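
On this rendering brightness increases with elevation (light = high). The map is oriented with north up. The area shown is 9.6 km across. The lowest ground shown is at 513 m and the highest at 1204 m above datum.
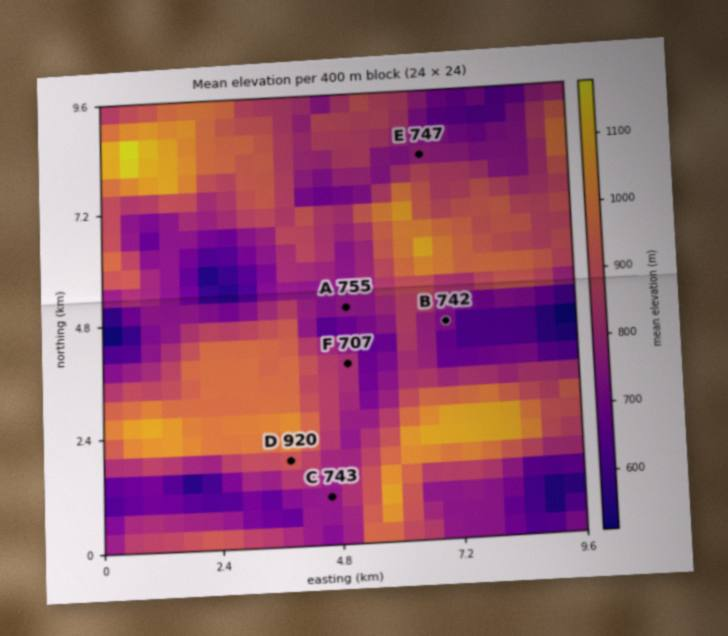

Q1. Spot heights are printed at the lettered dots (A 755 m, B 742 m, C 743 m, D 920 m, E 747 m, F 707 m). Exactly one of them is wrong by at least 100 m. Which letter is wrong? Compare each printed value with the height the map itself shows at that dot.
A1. F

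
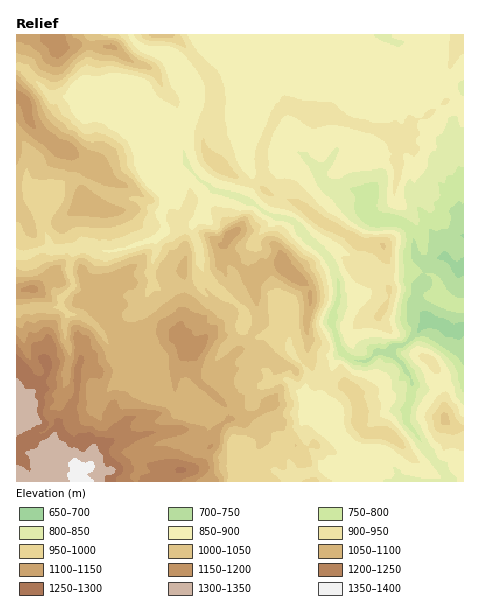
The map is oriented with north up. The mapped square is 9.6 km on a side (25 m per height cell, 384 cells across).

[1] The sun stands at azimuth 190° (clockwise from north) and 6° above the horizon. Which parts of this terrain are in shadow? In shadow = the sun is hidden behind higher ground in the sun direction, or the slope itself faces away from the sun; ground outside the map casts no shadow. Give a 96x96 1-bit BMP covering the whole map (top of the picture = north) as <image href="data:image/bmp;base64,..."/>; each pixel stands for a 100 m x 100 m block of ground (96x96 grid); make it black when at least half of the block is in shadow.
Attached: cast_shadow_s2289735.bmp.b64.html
<image width="96" height="96" href="data:image/bmp;base64,Qk2+BAAAAAAAAD4AAAAoAAAAYAAAAGAAAAABAAEAAAAAAIAEAAATCwAAEwsAAAIAAAAAAAAA////AAAAAAAAA8QAABgAj8AAAAAAB8AeADgDj/wAADAAAAAwADw/A/gAAHBAAj/B//wYAOAAAODAD5/f//gAAcAAA+AAH/////gAAwAAB8AAP/+f/4gABwYAD4BwP/8P/4AABh4AD4Bwf+YD/+AADvwAPwAef/wA//AAH/gAfwAP//3wH+AAH/gB/gAD//z//+AAH/gf/gAD//x///AAH/AP/AMH//4P//gAf/AP/AcP///z/5fAf+AH/H8P/////4PgP+AH/P8D/////wHAD8AP/P8f9////w4A/wA//v/f8////h+ffgAD/f8w8///+D6f+ABh////c///mHwf8AD9/j/78f//APgP4AP+/B/88f//APAH4BP//B/8MB/+AMAaABv//A98MH/8AEAADB//+B94uH9wABAAfB//8D/z8D4AABgB+H//8H/38fwAAAwD+D//4///8fgAAAYf+A//////8vgAAAf/8B//////8/gAAwP/8P3wH///9/AAA4n/4fwAD/////IAG8/A4fgAf////+Pwbf/AAfgA/////+P/9/wAAP4A/////8D///gAAPwAf////4B///gAADgAf////wA///4AABg4P/h/9gAf//4AAAgwO/M/8AAf//4AAAgAAf8D/gAP//wAAcAAAH/P/AAP//gAAfgAcH//+AAEf/AAAfgB8B/+ePg4D/AAB/gB8A/+efw4B+BwD/gA8A//8f4aB8BwH/gAcc//+/+PB4D0P/B4f///////B4D+f/Hgf/z////zJ4H///MAdDh/////b4P+//AAcAB//////wH8/+AAIAA//////xB7/+A/gAE/8////3A//+D/8AM/AQP9//4f/+P/+AMPAAB5/////8f/8AAOAAAe/////7//8AAeAAAOH////3//4AAXgAAGf///////4AgDwAAQ9///////xAAAwH/w9///////gAAAAf/m8//5////gAAAA/+fc3/w////AAAAA+A/N3/z////AAAAA4D/N///////AAAAAAP/Bz//////AAAAAAf/DwH////+AAAAAA/+DgP3//gAAAAAAB/+CAf3//AAAAAAAD/+AB/wP/AAIAAAAP/+AD/wPwAAIAAAA//+AD/wHgAAAAAAP//+AB/wHgAAAAAA///+AB/wBAAABgAB///8AA/wAAAAAAAD///8AAfwAAAAMAAH///4AAJwAAAA8gAP///4AABgAAAP8AAP///4AAAAAAD/4AAf///4AAAAAAP/5gAf///wAAAAAA/x74Af///wAAAAAAQARcA////gAAAAB8AAAOB///+AMAAAH8AAAHz///8AcAAAHwAAAB7///8A8AAAAAAAAAz///4A8AAAAAAAAAD+P/wB8AAAAAAAAAD8D4AB4AAAAAAAAAD4BwAD4GAAAAAAAAD4AAAf4OAAAAAAAAB4AAB/weAAAAAAAABwAAH/g+AAAAAAAAAAAAP/h8AAAAAAAAAAAB//B4AAAAAAgAAAP//4HwAAAAAHAAAAP//wHwAAAAAOAAA="/>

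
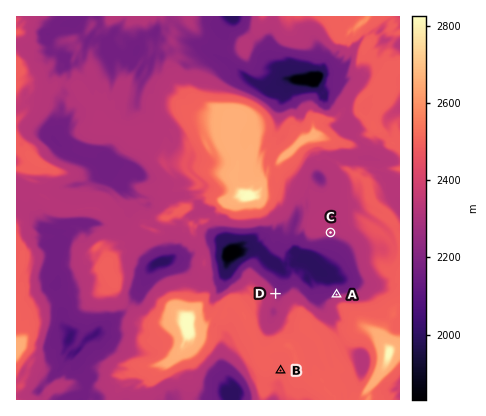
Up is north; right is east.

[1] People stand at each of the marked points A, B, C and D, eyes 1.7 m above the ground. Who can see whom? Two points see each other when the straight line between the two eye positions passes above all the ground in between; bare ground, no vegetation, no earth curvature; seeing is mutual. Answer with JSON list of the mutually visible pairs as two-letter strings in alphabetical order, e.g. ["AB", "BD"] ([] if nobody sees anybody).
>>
["AC", "CD"]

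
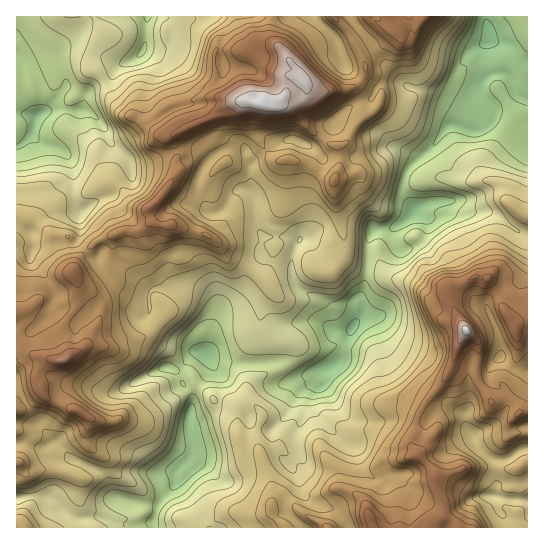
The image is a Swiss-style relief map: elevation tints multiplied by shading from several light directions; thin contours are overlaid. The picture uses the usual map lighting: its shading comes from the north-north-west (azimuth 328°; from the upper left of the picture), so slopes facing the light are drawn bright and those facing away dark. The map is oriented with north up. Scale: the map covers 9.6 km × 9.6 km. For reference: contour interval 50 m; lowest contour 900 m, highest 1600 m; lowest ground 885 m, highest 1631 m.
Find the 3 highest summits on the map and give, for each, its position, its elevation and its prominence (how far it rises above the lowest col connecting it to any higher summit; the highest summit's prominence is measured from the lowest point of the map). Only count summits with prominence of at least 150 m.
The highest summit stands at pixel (259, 103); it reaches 1631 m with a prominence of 746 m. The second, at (466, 330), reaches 1625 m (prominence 588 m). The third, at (62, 361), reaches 1549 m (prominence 202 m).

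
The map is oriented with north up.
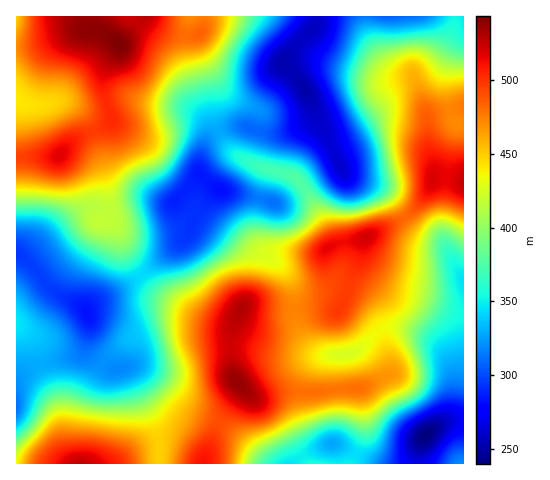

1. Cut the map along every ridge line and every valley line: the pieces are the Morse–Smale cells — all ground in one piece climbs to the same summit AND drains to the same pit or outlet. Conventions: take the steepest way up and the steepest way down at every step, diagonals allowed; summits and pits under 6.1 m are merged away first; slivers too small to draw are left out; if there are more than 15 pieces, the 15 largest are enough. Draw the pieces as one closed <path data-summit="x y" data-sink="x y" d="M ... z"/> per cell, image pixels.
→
<path data-summit="463 183" data-sink="305 90" d="M463 16l-8 1-4 17-8 15-15 17-13 10-1 3-4-5-18-4-7-7-15-25-6-22-45 0-4 11-19 18-12 16 22 30 36 78 7 8 36 15 20 25 13-13 16-26 17 0 13 3 0-56-8-2-4-5-7-31 4-26 7-15 8-10z"/><path data-summit="119 45" data-sink="221 189" d="M146 16l-2 0-24 26-2 8-13 21-1 20 8 29-6 6-13 6 15 47 8 10 10 3 15 1 30 10-31 0-22 7-8 0-5 10 5 0 6 7 10 25 14 23 45-37 6-9 7-21 16-16 6-3-22-16 1-13 5-14 10-12 5-3-6-14-6-41-10-30 1-11-16 1-14-4-11-6z"/><path data-summit="119 45" data-sink="305 90" d="M318 16l-113 1-2 12-6 7 0 10 13 39 3 32 7 15 11-5 15 0 18 6 20 0 11-4 19-11 1-9-9-18-22-30 12-16 19-18z"/><path data-summit="242 308" data-sink="221 189" d="M220 190l-6 2-16 16-7 21-6 9-44 38 20 19 40 22 19 6 14-1 7-14 5-3 47 3 1-18-10-20-12-11-17-11-37-37-2-11z"/><path data-summit="365 237" data-sink="221 189" d="M302 185l-25 18-56-13-5 10 0 7 4 8 35 33 17 11 12 11 8 15 2 22 1 2 21-1 21 3 8-12 12-32 7-28-24 3-8 4-6-18z"/><path data-summit="237 382" data-sink="426 435" d="M403 328l-19 0-5 2 8 18 3 26-31 15 3 10 3 31-3 11-9 23 64 0 6-26 19-16 9-11 3-11 0-25-8-19-6-10-10-9z"/><path data-summit="80 463" data-sink="87 313" d="M88 333l-6 16-5 5-37 11 17 37 5 21 1 21 7 16 4 4 39 0 30-18 16-3-1-8-28-63-4-4-15 0-13-7-10-11z"/><path data-summit="242 308" data-sink="87 313" d="M141 276l-22 14-22 11-11 10 4 9-2 30 10 11 13 7 11 0 18-6 33-2 27-10 31-3 0-11 4-16-4 3-11 0-19-6-47-27z"/><path data-summit="119 45" data-sink="87 313" d="M97 206l-6 0-16 7-18 13-29 27-8 3 16 14 18 21 22 12 9 8 12-10 22-11 22-14-13-19-12-30-6-7-5 0 3-4 1-6z"/><path data-summit="119 45" data-sink="17 99" d="M92 30l-16 1-40 14-19 3-1 53 22 5 28-4 8 4 12 11 8 15 12-6 6-6 0-3-8-26 0-16 16-30-11-9z"/><path data-summit="60 155" data-sink="87 313" d="M81 144l-10 0-16 13-39 1 1 96 8 1 3-2 35-32 21-13 13-2 8 4 4-1-1-19-7-25-5-8-8-9z"/><path data-summit="365 237" data-sink="463 281" d="M405 218l-38 18-5 5-1 24 3 5 13 13 18 11 28 6 24 10 16 4 1-36-19-33-4-4-24-10z"/><path data-summit="237 382" data-sink="347 354" d="M379 331l-2 0-20 20-10 3-53 3-22-3-20-6-21-1 2 27 5 9 11 11 7 4 28-6 38 0 39-4 29-14-3-26z"/><path data-summit="237 382" data-sink="332 444" d="M358 388l-36 4-38 0-22 6-10-1 26 20 29 47 44 0 11-23 3-11-3-31z"/><path data-summit="365 237" data-sink="426 435" d="M361 252l-18 52 6 0 13 7 17 19 5-2 19 0 20 5 10 6 13 17 8 19-2 32-3 9-6 5 20 0 1-107-17-4-24-10-25-5-13-6-21-19-3-5z"/>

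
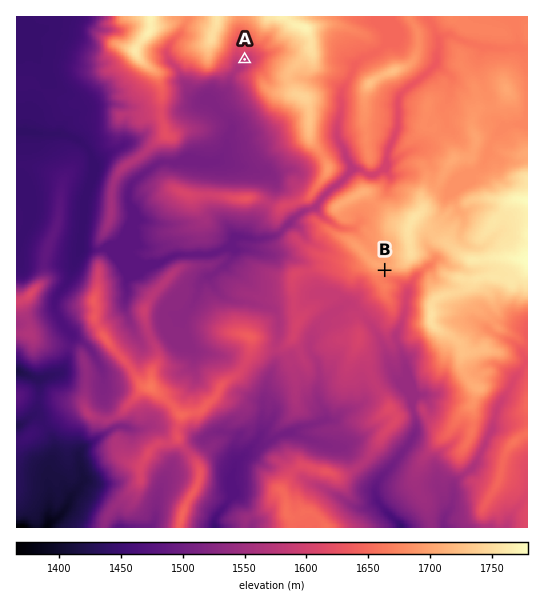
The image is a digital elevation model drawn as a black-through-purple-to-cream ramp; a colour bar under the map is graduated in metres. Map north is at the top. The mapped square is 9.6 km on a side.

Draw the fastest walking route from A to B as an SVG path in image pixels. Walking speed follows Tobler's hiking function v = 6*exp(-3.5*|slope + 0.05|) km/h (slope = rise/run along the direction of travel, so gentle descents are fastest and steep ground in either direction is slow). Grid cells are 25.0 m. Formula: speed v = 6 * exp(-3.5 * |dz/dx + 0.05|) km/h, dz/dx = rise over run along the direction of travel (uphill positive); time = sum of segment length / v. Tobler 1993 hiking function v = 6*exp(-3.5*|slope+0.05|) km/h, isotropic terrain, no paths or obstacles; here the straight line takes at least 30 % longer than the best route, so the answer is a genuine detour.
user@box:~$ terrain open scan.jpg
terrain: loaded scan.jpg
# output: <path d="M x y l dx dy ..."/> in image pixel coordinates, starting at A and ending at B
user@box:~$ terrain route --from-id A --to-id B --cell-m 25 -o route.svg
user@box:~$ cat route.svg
<path d="M245 59l1 3 0 5-4 8 0 3 32 64 0 4 3 5 2 3 10 19 0 5 8 16 0 4 2 5 3 2 3 0 5 2 1 3 8 4 3 3 7 4 10 10 8 4 32 32 6 3"/>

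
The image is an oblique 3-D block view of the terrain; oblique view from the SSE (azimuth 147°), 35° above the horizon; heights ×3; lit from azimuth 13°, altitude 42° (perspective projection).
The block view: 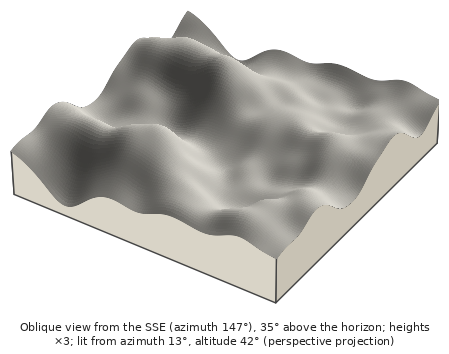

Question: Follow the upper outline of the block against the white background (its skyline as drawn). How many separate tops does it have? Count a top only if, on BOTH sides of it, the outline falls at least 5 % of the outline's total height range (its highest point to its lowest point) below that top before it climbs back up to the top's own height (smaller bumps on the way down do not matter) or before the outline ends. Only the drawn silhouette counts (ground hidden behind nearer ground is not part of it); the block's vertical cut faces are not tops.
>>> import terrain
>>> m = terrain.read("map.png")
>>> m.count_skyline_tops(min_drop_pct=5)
2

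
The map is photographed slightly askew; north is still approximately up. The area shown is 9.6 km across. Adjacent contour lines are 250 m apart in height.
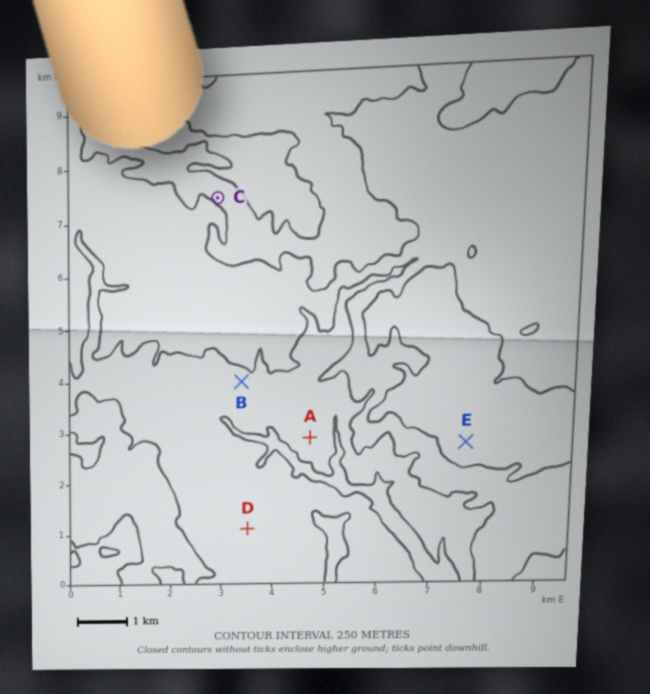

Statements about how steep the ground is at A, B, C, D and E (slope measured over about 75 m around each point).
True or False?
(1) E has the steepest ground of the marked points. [False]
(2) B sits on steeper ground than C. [False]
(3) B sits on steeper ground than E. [True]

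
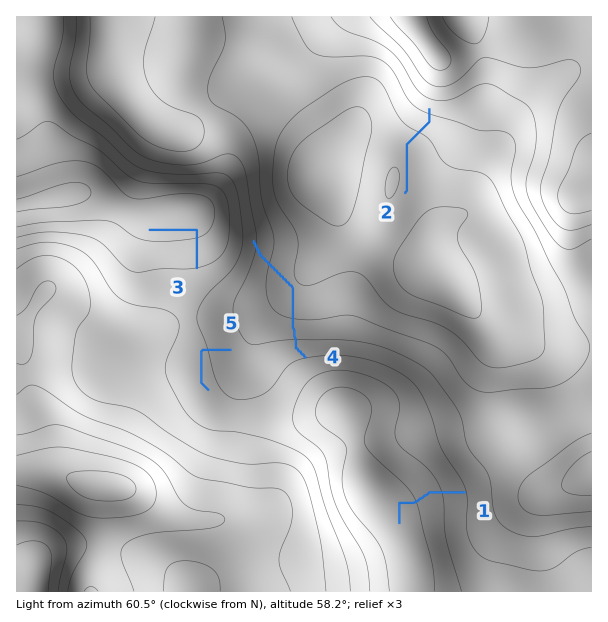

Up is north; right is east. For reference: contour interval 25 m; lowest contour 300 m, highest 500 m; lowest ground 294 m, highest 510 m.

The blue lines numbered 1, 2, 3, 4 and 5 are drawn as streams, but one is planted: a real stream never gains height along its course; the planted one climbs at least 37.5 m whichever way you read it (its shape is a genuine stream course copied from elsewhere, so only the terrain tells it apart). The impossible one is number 4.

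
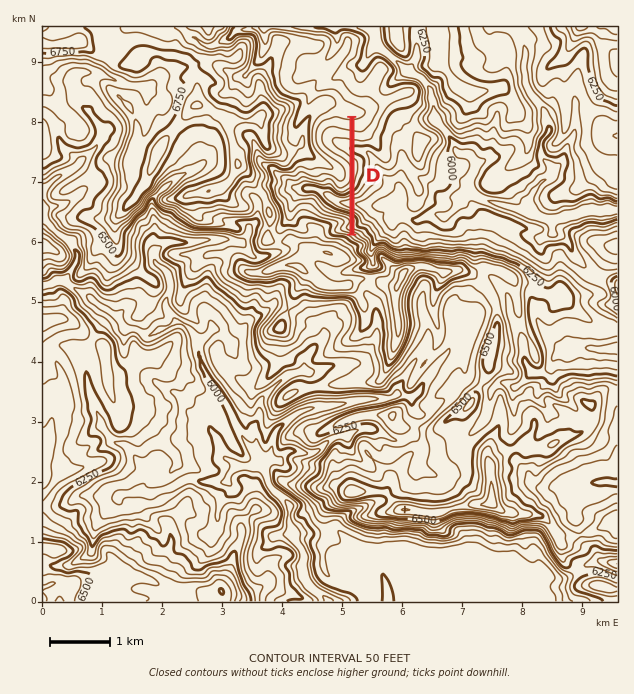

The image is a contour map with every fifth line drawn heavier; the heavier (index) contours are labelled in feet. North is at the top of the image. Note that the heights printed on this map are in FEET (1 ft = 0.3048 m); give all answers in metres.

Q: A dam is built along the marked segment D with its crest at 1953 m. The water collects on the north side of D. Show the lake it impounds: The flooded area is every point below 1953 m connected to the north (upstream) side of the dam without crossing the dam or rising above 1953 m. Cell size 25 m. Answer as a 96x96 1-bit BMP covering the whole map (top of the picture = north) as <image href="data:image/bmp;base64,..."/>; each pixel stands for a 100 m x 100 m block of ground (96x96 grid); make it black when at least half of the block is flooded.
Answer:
<image width="96" height="96" href="data:image/bmp;base64,Qk2+BAAAAAAAAD4AAAAoAAAAYAAAAGAAAAABAAEAAAAAAIAEAAATCwAAEwsAAAIAAAAAAAAA////AAAAAAAAAAAAAAAAAAAAAAAAAAAAAAAAAAAAAAAAAAAAAAAAAAAAAAAAAAAAAAAAAAAAAAAAAAAAAAAAAAAAAAAAAAAAAAAAAAAAAAAAAAAAAAAAAAAAAAAAAAAAAAAAAAAAAAAAAAAAAAAAAAAAAAAAAAAAAAAAAAAAAAAAAAAAAAAAAAAAAAAAAAAAAAAAAAAAAAAAAAAAAAAAAAAAAAAAAAAAAAAAAAAAAAAAAAAAAAAAAAAAAAAAAAAAAAAAAAAAAAAAAAAAAAAAAAAAAAAAAAAAAAAAAAAAAAAAAAAAAAAAAAAAAAAAAAAAAAAAAAAAAAAAAAAAAAAAAAAAAAAAAAAAAAAAAAAAAAAAAAAAAAAAAAAAAAAAAAAAAAAAAAAAAAAAAAAAAAAAAAAAAAAAAAAAAAAAAAAAAAAAAAAAAAAAAAAAAAAAAAAAAAAAAAAAAAAAAAAAAAAAAAAAAAAAAAAAAAAAAAAAAAAAAAAAAAAAAAAAAAAAAAAAAAAAAAAAAAAAAAAAAAAAAAAAAAAAAAAAAAAAAAAAAAAAAAAAAAAAAAAAAAAAAAAAAAAAAAAAAAAAAAAAAAAAAAAAAAAAAAAAAAAAAAAAAAAAAAAAAAAAAAAAAAAAAAAAAAAAAAAAAAAAAAAAAAAAAAAAAAAAAAAAAAAAAAAAAAAAAAAAAAAAAAAAAAAAAAAAAAAAAAAAAAAAAAAAAAAAAAAAAAAAAAAAAAAAAAAAAAAAAAAAAAAAAAAAAAAAAAAAAAAAAAAAAAAAAAAAAAAAAAAAAAAAAAAAAAAAAAAAAAAAAAAAAAAAAAAAAAAAAAAAAAAAAAAAAAAAAAAAAAAAAAAAAAAAAAAAAAAAAAAAAAAAAAAAAAAAAAAAAAAAAAAAAAAAAAAAAAAAAAAAAAAAAAAAAAAAAAAAAAAAAAAAAAAAAAAAAAAAAAAAAAAAAAAAAAAAAAAAAAAAAAAAAAAAAAAAAAAAAAAAAAAAAAAAAAAAAAAAAAAgAAAAAAAAAAAAAAAgAAAAAAAAAAAAAAHgAAAAAAAAAAAAAEPgAAAAAAAAAAAAAH/gAAAAAAAAAAAAAP/gAAAAAAAAAAAAAf/gAAAAAAAAAAAAAP/gAAAAAAAAAAAAAP/gAAAAAAAAAAAAABAgAAAAAAAAAAAAAAAgAAAAAAAAAAAAAABgAAAAAAAAAAAAAAHgAAAAAAAAAAAAAAPgAAAAAAAAAAAAAAPgAAAAAAAAAAAAAAfgAAAAAAAAAAAAAAPgAAAAAAAAAAAAAAPgAAAAAAAAAAAAAAHgAAAAAAAAAAAAAAAAAAAAAAAAAAAAAAAAAAAAAAAAAAAAAAAAAAAAAAAAAAAAAAAAAAAAAAAAAAAAAAAAAAAAAAAAAAAAAAAAAAAAAAAAAAAAAAAAAAAAAAAAAAAAAAAAAAAAAAAAAAAAAAAAAAAAAAAAAAAAAAAAAAAAAAAAAAAAAAAAAAAAAAAAAAAAAAAAAAAAAAAAAAAAAAAAAAAAAAAAAAAAAAAAAAAAAAAAAAAAAAAAAAAAAAA="/>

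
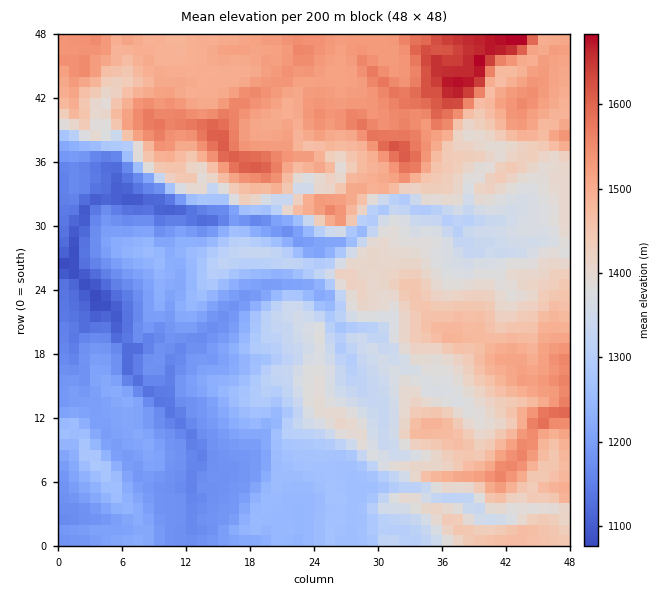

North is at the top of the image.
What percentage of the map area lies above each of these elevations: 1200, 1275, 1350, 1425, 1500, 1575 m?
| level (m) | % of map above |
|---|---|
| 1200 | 82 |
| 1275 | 66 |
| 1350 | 56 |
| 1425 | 38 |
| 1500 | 21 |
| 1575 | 4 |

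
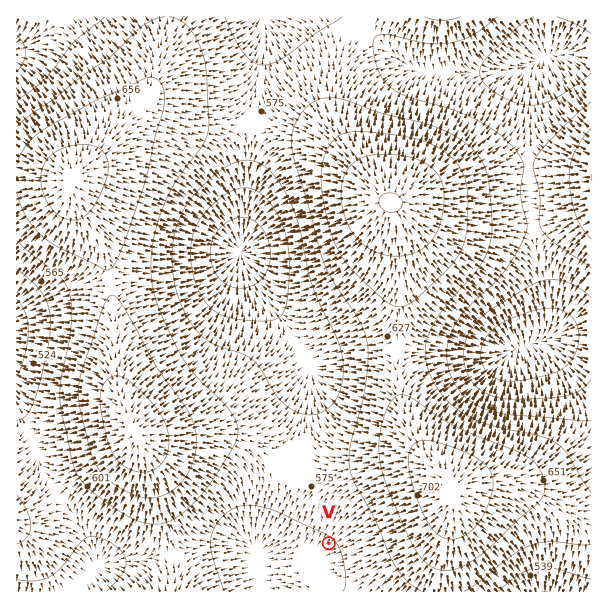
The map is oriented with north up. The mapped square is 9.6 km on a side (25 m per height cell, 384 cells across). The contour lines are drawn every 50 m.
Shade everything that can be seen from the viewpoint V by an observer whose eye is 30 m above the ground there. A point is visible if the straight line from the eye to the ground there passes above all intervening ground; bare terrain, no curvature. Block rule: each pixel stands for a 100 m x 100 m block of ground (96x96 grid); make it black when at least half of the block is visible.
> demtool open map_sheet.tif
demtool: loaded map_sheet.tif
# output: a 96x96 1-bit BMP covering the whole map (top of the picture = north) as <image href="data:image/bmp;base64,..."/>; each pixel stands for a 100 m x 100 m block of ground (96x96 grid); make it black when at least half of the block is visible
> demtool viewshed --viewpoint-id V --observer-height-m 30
<image width="96" height="96" href="data:image/bmp;base64,Qk2+BAAAAAAAAD4AAAAoAAAAYAAAAGAAAAABAAEAAAAAAIAEAAATCwAAEwsAAAIAAAAAAAAA////AAAAAAAAAAD//////+AAAAAAAAB///////AAAAAAAAB///////AAAAAAAAB///////gAAABgAAA///////gAAADwAAA///////gAAAD4AAB///////wAAAD8AAB///////wAAAD4AAD///////wAAAD4AAD///////wAAADwAAH///////wAAADgAAH///////wAAACAAAP///////wAAAAAAAP///////wAAAAAAAP///////gAAAAAAAP///////gAAAAAAAP///////gAAAAAAAf///////AAAAAAAAf//////+AAAAAAAAf///8P/+AAAAAAAAf///4D/8AAAAAAAAf///wB/4AAAAAAAAf///wA/wAAAAAAAAf///wA/wAAAAAAAAP///gAfgAAAAAAAAP///AAPAAAAAAAAAP//+AAAAAAAAAAAAP//4AAAAAAAAAAAAH//gAAAAAAAAAAAAH/wAAAAAAAAAAAAAD/AAAAAAAAAAAAAAB8AAAAAAAAAAAAAAAAAAAAAAAAAAAAAAAAAAAAAAAAAAAAAAAAAAAAAAAAAAAAAAAAAAAAAAAAAAAAAAAAAAAAAAAAAAAAAAAAAAAAAAAAAAAAAAIAAAAAAAAAAAAAAAcAAAAAAAAAAAAAAA4AAAAAAAAAAAAAAA4AAAAAAAAAAAAAAA4AAAAAAAAAAAAAAA4AAAAAAAAAAAAAABwAAAAAAAAAAAAAABwAAAAAAAAAAAAAABwAAAAAAAAAAAAAADgAAAAAPAAAAAAAADgAAAAAfgAAAAAAADgAAAAB/wAAAAAAAHgAAAAD/4AAAAAAAHgAAAAH/4AAAAAAAPgAAAAH/8AAAAAAAfwAAAAP/8AAAAAAA/wAAAAf/+AAAAAAB/wAAAAf/+AAAAAAD/4AAAAf//AAAAAAP/4AAAA///gAAAAAf/8AAAA///gAAAAB//8AAAA///gAAAAD//+AAAA///gAAAAD//+AAAB//+AAAAAD///AAAB//4AAAAAB///AAAB/+AAAAAAA///gAAB/gAAAAAAA///wAAD8AAAAAAAAf//4AADwAAAAAAAAf//8AADgAAAAAAAAP//8AAHAAAAAAAAAH//+AAGAAAAAAAAAB///AAOAAAAAAAAAA///gAMAAAAAAAAAAP//wAIAAAAAAAAAAD//4AYAAAAAAAAAAB//8AAAAAAAAAAAAB//+AAAAAAAAAAAAA///AAAAAAAAAAAAA///AAAAAAAAAAAAAf/8AAAAAAAAAAAAAf/wAAAAAAAAAAAAAP/wAAAAAAAAAAAAAH/wAAAAAAAAAAAAAD/wAAAAAAAAAAAAAB/wAAAAAAAAAAAAAA/wAAAAAAAAAAAAAAfwAAAAAAAAAAAAAAPwAAAAAAAAAAAAAAHwAAAAAAAAAAAAAABgAAAAAAAAAAAAAAAAAAAAAAAAAAAAAAAAAAAAAAAAAAAAAAAAAAAAAAAAAAAAAAAAAAAAAAAAAAAAAAAAAAAAAAAAAAAAAAAAAAAAAAAAAAAAAAAAAAAAAAAAAA="/>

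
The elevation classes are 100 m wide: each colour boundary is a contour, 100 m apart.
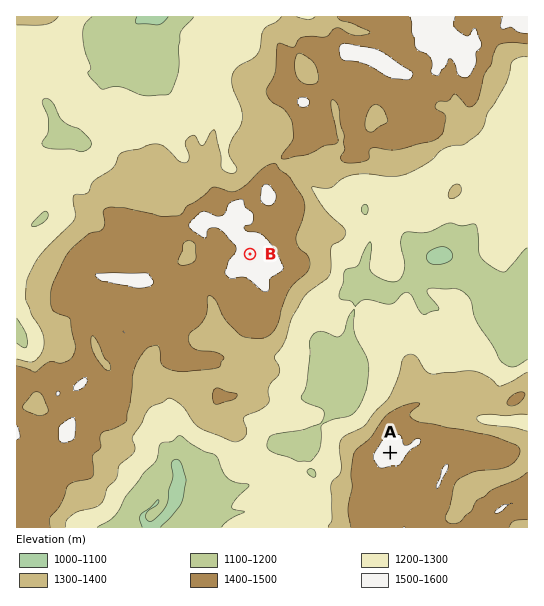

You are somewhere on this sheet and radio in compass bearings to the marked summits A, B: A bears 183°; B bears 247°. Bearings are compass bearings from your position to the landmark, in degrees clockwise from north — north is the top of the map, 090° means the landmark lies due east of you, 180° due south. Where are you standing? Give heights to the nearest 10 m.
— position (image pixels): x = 404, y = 189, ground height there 1220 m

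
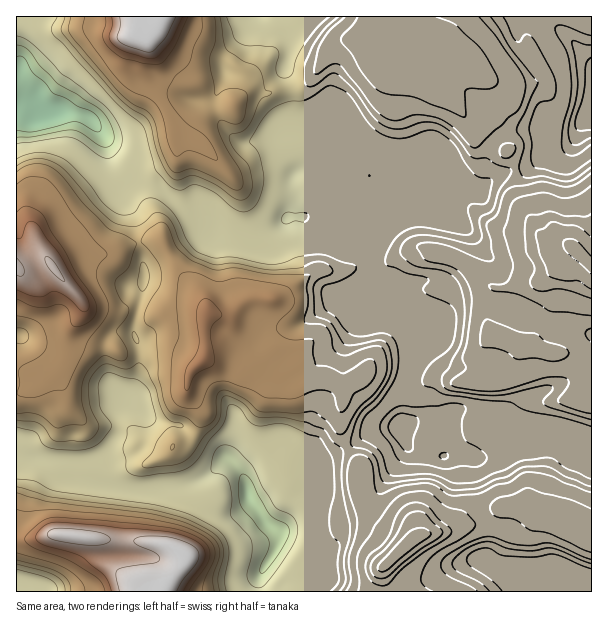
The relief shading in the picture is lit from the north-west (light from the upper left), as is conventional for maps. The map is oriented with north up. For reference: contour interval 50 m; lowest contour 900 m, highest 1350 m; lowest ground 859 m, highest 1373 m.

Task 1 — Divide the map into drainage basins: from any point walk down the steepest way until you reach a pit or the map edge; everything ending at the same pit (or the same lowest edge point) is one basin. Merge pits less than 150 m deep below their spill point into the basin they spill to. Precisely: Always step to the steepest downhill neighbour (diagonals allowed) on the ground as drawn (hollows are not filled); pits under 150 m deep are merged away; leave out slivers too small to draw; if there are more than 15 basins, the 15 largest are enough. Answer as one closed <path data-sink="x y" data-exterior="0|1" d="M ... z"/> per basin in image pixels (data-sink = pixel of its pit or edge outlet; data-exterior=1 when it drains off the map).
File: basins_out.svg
<path data-sink="42 114" data-exterior="0" d="M381 16l-365 1 0 375 14-1 9-5 23-20 5-10 1-20 5-10 9-12 1-12 6 6 25 4 18-2 14 4 25-2 36 0-2 8-1 40 30 12 14-5 6 3 19 21 20 1 27-12 9 0 13 10 1 15-3 9 0 15 9 23 12 16 0 24 3 12 13 19 22 7 9 7 2 5 7-6 9-2 21-2 18-4 23-11 15-11 15-1 10 1 14 8 18 6 31 18 1-272-19-19-16 0-19-16-20-34-2-12 0-17-11-21-14-17-6-4-15-4-14-14-13-8-7-7-4-12-20-27-27-22z"/><path data-sink="248 495" data-exterior="0" d="M84 304l-4 13-10 15-3 24-5 10-23 20-9 5-14 2 1 147 13 0 17-5 25 0 44 6 28 0 24 5 9 4 7 7 0 4-16 20-6 11 220-1 0-22 27-26 0-3-10-10-22-7-13-19-3-12 0-24-12-16-9-23 3-34-8-11-6-4-9 0-27 12-20-1-19-21-6-3-14 5-30-12 1-40 2-8-36 0-25 2-14-4-18 2-25-4z"/><path data-sink="591 111" data-exterior="1" d="M591 16l-209 1 3 15 27 22 20 27 4 12 7 7 13 8 14 14 15 4 6 4 14 17 11 21 0 17 2 12 20 34 19 16 16 0 18 18z"/><path data-sink="563 572" data-exterior="0" d="M522 505l-19 1-15 11-32 13-21 2-18 4-10 8-25 25 0 22 209 1 1-53-32-19z"/><path data-sink="17 591" data-exterior="1" d="M72 535l-25 0-8 3-23 2 1 52 125-1-7-8-23-16-3-6-1-18-4-3z"/>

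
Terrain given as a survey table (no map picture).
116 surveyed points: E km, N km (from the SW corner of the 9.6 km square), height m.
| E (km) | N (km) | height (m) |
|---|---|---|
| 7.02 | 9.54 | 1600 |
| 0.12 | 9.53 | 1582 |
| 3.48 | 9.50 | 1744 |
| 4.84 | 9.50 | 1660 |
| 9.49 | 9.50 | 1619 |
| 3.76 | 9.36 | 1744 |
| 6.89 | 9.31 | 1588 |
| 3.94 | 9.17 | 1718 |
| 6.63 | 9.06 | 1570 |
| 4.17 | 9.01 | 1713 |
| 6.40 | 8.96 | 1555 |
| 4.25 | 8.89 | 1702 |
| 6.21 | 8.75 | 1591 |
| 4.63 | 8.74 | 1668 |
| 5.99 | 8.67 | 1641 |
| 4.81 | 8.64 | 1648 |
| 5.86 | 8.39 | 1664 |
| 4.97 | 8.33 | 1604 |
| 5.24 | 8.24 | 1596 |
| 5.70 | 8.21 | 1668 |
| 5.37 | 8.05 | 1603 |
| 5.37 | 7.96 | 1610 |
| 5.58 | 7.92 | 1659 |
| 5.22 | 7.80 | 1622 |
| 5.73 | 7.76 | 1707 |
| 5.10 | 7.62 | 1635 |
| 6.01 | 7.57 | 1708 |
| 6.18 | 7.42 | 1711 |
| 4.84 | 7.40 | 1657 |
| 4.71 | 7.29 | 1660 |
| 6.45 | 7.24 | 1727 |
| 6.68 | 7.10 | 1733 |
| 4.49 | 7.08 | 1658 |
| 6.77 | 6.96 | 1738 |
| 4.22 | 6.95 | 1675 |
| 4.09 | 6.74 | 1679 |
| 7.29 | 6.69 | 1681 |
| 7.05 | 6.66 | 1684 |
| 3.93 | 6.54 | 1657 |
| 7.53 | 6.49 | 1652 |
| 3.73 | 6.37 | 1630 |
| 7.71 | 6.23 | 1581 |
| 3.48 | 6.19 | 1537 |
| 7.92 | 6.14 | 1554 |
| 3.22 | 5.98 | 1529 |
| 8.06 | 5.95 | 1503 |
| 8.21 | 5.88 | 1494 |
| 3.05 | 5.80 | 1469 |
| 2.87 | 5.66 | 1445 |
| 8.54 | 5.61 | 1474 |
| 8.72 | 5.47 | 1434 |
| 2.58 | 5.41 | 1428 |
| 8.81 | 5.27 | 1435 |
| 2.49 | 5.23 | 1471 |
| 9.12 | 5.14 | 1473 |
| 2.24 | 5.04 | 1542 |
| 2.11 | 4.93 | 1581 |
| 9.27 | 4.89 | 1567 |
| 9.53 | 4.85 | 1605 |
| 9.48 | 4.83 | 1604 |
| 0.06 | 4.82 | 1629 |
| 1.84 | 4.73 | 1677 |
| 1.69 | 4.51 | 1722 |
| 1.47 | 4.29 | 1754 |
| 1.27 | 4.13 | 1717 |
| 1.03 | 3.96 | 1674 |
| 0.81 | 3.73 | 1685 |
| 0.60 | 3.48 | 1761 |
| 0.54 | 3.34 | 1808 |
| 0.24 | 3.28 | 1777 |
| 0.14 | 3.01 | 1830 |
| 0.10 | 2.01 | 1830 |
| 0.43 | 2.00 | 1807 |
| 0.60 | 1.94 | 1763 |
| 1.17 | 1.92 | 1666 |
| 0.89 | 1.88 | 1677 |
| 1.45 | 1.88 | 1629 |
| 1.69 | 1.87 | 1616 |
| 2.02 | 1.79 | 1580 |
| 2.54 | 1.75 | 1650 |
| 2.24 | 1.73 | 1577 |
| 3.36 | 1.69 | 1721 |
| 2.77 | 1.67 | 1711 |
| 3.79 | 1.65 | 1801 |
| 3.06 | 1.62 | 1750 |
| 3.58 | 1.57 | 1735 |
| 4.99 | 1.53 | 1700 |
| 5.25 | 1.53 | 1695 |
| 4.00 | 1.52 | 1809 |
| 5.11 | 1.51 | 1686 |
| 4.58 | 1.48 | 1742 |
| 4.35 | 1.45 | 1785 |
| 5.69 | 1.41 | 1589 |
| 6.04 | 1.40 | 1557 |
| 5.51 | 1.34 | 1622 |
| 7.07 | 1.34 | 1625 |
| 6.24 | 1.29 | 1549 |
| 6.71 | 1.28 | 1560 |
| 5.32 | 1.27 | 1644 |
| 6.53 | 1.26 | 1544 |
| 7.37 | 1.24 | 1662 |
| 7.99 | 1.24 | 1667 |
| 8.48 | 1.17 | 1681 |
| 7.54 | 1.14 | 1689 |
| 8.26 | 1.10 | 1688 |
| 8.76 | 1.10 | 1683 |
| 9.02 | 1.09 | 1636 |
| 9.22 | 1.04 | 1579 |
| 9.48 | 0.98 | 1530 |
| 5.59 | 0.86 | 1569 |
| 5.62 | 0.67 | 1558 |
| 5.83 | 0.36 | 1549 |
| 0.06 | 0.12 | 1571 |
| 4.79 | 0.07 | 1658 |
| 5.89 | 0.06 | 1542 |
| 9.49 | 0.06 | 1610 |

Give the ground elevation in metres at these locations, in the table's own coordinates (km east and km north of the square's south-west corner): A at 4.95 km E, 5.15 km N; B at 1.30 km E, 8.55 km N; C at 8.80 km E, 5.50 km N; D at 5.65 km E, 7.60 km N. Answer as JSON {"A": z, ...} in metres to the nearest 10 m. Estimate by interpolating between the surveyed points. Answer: {"A": 1630, "B": 1660, "C": 1450, "D": 1720}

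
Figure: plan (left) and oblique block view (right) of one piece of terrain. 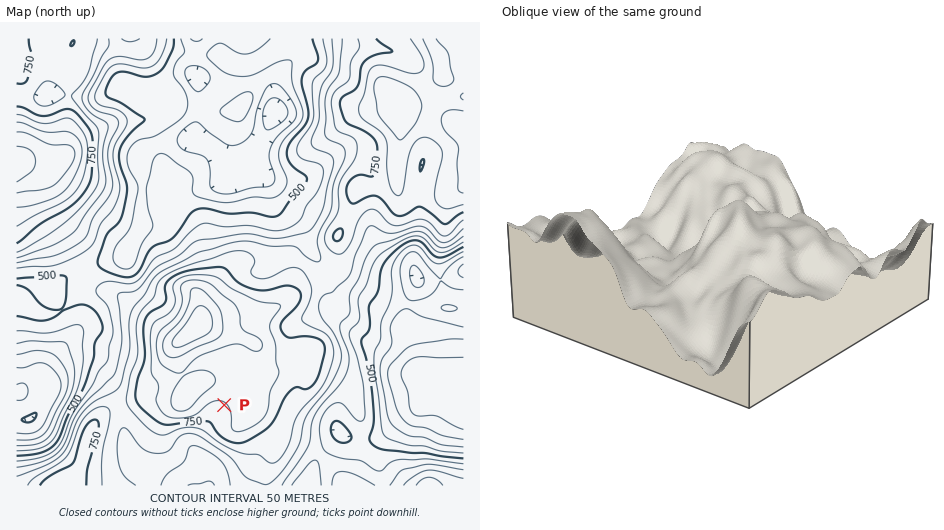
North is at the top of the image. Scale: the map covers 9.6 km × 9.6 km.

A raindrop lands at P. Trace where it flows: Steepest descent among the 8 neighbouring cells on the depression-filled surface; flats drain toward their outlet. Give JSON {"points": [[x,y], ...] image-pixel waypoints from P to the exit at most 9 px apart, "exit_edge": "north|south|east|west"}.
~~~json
{"points": [[224, 405], [215, 414], [207, 424], [199, 433], [197, 442], [197, 452], [201, 461], [202, 470], [202, 480], [203, 485]], "exit_edge": "south"}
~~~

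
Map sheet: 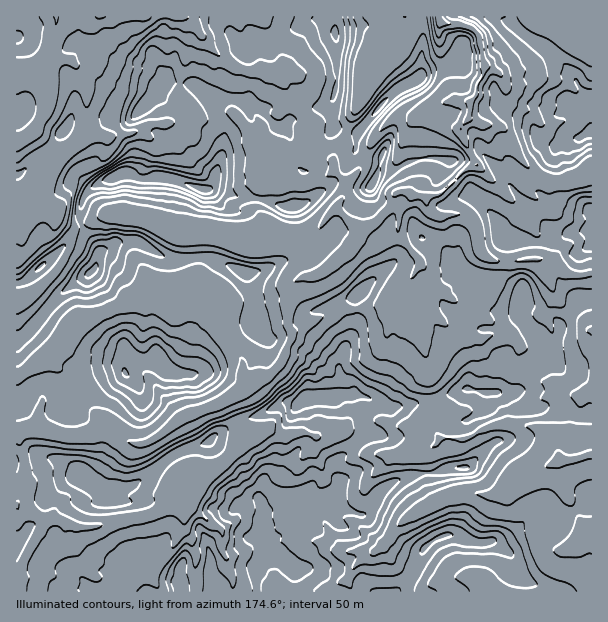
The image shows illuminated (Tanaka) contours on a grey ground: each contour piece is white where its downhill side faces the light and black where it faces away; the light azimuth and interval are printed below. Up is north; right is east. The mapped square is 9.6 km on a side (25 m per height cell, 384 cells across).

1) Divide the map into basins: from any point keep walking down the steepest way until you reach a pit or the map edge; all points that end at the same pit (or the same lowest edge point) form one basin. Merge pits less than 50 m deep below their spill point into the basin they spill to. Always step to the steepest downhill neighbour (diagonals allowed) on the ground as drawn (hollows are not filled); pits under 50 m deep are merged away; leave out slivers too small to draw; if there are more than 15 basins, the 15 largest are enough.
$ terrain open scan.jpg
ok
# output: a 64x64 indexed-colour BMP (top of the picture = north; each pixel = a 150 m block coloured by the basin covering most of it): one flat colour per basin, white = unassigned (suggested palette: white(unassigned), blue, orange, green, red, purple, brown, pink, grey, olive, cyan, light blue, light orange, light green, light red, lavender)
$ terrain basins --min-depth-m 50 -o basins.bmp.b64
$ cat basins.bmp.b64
<image width="64" height="64" href="data:image/bmp;base64,Qk12CAAAAAAAAHYAAAAoAAAAQAAAAEAAAAABAAQAAAAAAAAIAAATCwAAEwsAABAAAAAAAAAA////ALR3HwAOf/8ALKAsACgn1gC9Z5QAS1aMAMJ34wB/f38AIr28AM++FwDox64AeLv/AIrfmACWmP8A1bDFABERERERERERERERERETMzMzMzMzMzEREREREREREzMzERERERERERERERERERMzMzMzMzMzMxERERERETMzMzMREREREREREREREREREzMzMzMzMzMzERERERERMzMzMxERERERERERERERERETMzMzMzMzMzMxERERERMzMzMzEREREREREREREREREREzMzMzMzMzMzEREREREzMzMzMREREREREREREREREREzMzMzMzMzMzMxERERMzMzMzMxERERERERERERERERETMzMzMzMzMzMzMzMzMzMzMzMzERERERERERERERERERMzMzMzMzMzMzMzMzMzMzMzMzMRERERERERERERERERERMzMzMzMzMzMzMzMzMzMzMzMxEREREREREREREREREREREzMxETMzMzMzMzMzMzMzMzEREREREREREREREREREREREREREzMzMzMzMzMzMzMzMRERERERERERERERERERERERERERMzMzMzMzMzMzMzMxERERERERERERERERERERERERERERMzMzMzMzMzMzMzERERERERERERERERERERERERERERERETMzMzMzMzMzMREREREREREREREREREREREREREREREREREzMzMzMzMxERERERERERERERERERERERERERERERERERMzMzMzMzEREREREREREREREREREREREREREREREREREzMzMzMzMREREREREREREREREREREREREREREREREREzMzMzMzMxEREREREREREREREREREREREREREREREREzMzMzMzMzERERERERERERERERERERERERERERERERERMzMzMzMzMRERERERERERERERERERERERERERERERERETMzRDNERBERERERERERERERERERERERERERERERERERMzREREREEREREREREREREREREREREREREREREREREREREUREREQRERERERERERERERERERERERERERERERERERERRERERBEREREREREREREREREREREREREREREREREREREUREREERERERERERERERERERERERERERERERERERERERFEREQREREREREREREREREREREREREREREREREREREREURERBEREREREREREREREREREREREREREREREREREREREUREERERERERERERERERERERERERERERERERERERERERREQREREREREREREREREREREREREREREREREREREREREURBERERERERERERERERERERERERERERERERERERERERREEREREREREREREREREREREREREREREREREREREREREUQRERERERERERERERERERERERERERERERERERERERERFBERERERERERERERERERERERERERERERERERERERERERIREREREREREREREREREREREREREREREREREREREREREiERERERERERERERERERERERERERERERERERERERERESIhERERERERERERERERERERERERERERERERERERERERIiIREREREREREREREREREREREREREREREREREREREREiIiESIRERERERERERERERERERERERERERERERERERESIiIiIRERERERERERERERERERERERERERERERERERERIiIiIREREREREREREREREREREREREREREREREREREREiIiIhERERERERERERERERERERERERERERERERERERESIiIiERERERERERERERERERERERERERERERERERERERIiIiIREREREREREREREREREREREREREREREREREREREiIiIiERERERERERERERERERERERERERERERERERERESIiIiIhERERERIiERERERERERERERERERERERERERERIiIiIiIiIiIiIiIREREREREREREREREREREREREREREiIiIiIiIiIiIiIiERERERERERERERERERERERERERESIiIiIiIiIiIiIiIRERERERERERERERERERERERERERIiIiIiIiIiIiIiIhEREREREREREREREREREREREREREiIiIiIiIiIiIiIiERERERERERERERERERERERERERESIiIiIiIiIiIiIiIRERERERERERERERERERERERERERIiIiIiIiIiIiIiIhEREiIREREREREREREREREREREREiIiIiIiIiIiIiIhEREiIiIRERERERERERERERERERESIiIiIiIiIiIiIhEREiIiIiIRERERERERERERERERERIiIiIiIiIiIiIiIiIiIiIiIhEREREREREREREREREREiIiIiIiIiIiIiIiIiIiIiIiIRERERERERERERERERESIiIiIiIiIiIiIiIiIiIiIiIhERERERERERERERERERIiIiIiIiIiIiIiIiIiIiIiIiEREREREREREREREREREiIiIiIiIiIiIiIiIiIiIiIiIRERERERERERERERERESIiIiIiIiIiIiIiIiIiIiIiIRERERERERERERERERERIiIiIiIiIiIiIiIiIiIiIiIhEREREREREREREREREREiIiIiIiIiIiIiIiIiIiIiIiERERERERERERERERERESIiIiIiIiIiIiIiIiIiIiIiIRERERERERERERERERER"/>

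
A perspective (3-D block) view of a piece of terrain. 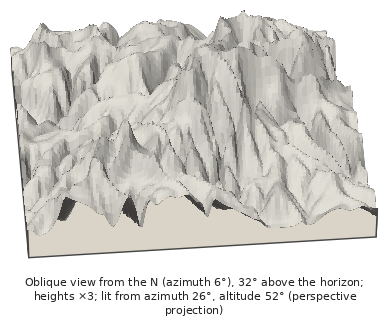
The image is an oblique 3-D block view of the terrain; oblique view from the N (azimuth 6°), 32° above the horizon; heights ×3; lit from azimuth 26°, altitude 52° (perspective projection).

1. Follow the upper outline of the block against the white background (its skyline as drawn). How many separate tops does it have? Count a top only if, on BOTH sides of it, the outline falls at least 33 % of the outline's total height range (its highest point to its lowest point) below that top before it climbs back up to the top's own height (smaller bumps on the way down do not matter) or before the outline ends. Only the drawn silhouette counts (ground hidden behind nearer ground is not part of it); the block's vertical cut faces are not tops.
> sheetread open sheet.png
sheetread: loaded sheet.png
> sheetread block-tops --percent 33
0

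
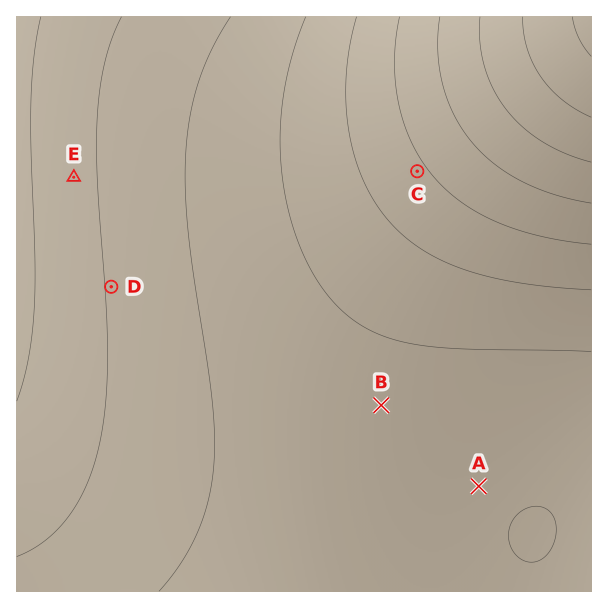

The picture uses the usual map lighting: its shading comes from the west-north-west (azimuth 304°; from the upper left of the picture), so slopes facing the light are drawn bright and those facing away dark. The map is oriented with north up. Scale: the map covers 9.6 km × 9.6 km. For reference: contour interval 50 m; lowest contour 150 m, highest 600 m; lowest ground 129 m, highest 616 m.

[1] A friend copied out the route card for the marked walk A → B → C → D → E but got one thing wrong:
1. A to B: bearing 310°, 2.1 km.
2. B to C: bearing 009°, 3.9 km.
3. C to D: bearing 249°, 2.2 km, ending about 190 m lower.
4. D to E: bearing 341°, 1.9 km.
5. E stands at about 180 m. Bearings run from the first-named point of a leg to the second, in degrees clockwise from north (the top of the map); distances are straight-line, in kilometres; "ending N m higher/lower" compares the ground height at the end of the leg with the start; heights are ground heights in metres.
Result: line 3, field distance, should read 5.5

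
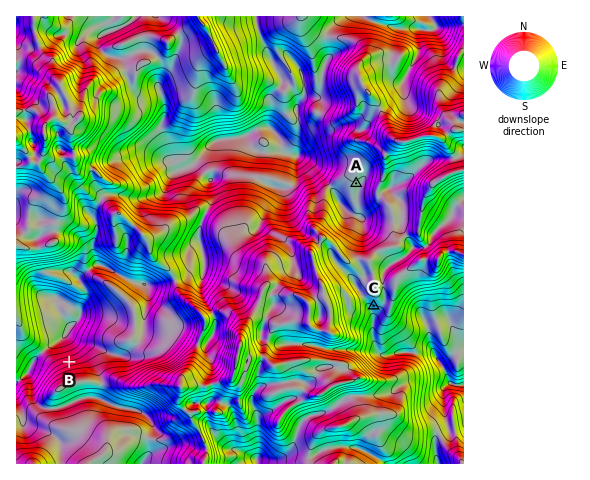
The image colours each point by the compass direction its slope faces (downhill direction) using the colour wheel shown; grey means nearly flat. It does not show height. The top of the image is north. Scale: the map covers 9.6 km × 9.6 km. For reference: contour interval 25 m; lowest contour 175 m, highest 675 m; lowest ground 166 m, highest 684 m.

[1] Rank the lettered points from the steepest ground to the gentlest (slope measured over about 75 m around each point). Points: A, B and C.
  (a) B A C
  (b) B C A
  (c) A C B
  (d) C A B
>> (b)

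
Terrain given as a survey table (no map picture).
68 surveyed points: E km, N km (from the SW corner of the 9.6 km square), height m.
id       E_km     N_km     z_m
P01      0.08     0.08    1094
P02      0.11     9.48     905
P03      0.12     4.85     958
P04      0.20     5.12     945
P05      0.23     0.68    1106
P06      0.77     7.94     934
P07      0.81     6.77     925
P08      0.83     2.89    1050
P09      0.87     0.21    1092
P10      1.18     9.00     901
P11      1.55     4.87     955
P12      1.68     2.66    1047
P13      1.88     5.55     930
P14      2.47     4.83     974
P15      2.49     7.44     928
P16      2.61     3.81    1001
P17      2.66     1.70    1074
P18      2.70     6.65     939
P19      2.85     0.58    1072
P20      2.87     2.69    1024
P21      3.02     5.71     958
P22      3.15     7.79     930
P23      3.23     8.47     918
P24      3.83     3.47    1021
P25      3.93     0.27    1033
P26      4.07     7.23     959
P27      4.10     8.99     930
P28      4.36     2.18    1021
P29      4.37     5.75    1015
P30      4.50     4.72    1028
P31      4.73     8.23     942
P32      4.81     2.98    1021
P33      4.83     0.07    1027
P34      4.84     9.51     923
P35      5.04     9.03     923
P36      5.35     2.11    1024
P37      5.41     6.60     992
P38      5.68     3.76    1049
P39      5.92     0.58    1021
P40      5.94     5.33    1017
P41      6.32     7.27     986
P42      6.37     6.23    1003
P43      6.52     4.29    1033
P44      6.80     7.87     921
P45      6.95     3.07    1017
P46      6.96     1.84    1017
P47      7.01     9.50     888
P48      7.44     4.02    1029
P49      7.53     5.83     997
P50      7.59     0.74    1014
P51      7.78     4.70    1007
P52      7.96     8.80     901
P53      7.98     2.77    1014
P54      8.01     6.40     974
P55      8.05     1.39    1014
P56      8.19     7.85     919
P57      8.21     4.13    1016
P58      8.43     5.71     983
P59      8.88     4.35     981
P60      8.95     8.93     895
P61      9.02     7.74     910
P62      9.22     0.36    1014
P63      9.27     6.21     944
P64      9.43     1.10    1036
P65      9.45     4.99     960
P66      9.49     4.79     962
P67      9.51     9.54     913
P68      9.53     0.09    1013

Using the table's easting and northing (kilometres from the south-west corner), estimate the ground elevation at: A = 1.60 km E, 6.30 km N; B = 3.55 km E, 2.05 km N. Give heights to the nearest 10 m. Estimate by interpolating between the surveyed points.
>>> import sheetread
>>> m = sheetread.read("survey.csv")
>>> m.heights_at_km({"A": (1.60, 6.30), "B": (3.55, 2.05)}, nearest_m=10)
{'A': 920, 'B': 1040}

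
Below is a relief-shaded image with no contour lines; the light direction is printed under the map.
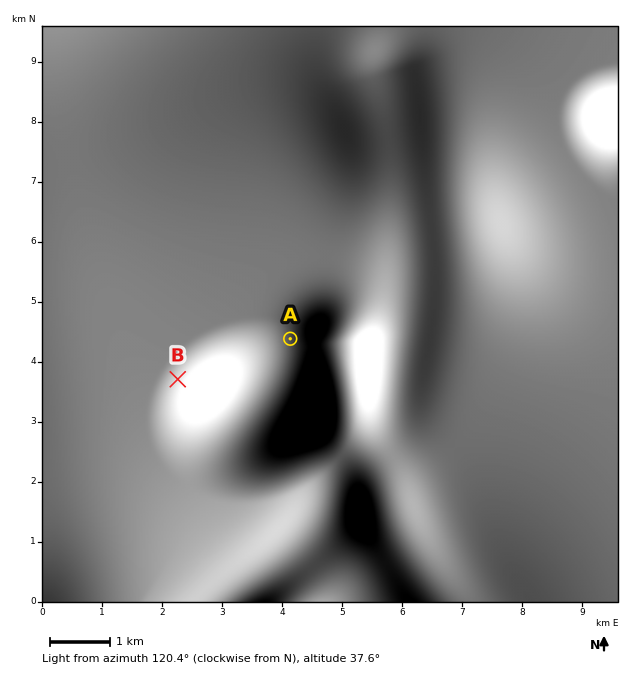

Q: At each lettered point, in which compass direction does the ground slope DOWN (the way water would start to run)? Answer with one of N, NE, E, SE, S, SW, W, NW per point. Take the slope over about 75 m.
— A SW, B SE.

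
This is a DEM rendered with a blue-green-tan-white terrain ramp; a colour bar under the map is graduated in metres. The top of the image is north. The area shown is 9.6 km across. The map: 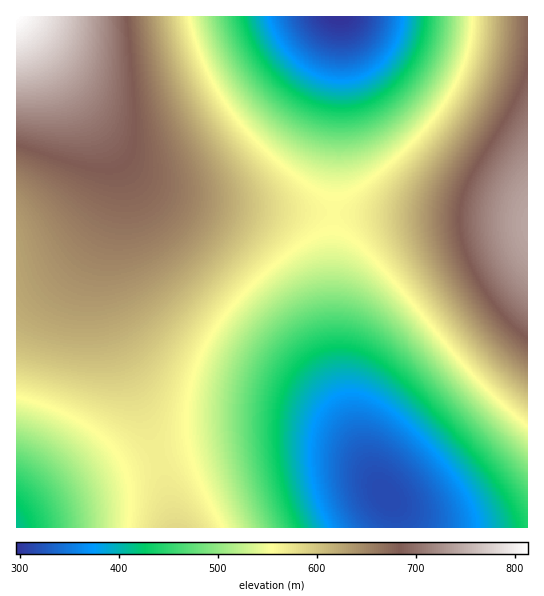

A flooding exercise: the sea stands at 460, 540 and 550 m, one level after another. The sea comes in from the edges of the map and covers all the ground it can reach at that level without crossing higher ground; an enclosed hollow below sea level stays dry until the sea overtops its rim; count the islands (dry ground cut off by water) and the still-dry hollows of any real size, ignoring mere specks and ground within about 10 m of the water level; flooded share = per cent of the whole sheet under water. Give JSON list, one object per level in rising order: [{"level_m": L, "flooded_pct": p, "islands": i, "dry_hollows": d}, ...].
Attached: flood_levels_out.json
[{"level_m": 460, "flooded_pct": 22, "islands": 0, "dry_hollows": 0}, {"level_m": 540, "flooded_pct": 41, "islands": 0, "dry_hollows": 0}, {"level_m": 550, "flooded_pct": 44, "islands": 0, "dry_hollows": 0}]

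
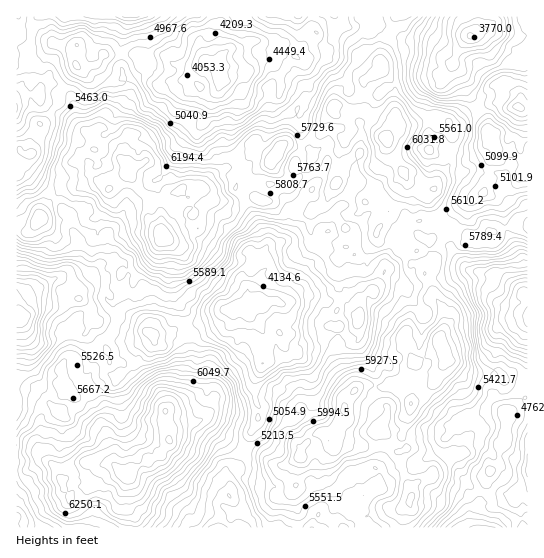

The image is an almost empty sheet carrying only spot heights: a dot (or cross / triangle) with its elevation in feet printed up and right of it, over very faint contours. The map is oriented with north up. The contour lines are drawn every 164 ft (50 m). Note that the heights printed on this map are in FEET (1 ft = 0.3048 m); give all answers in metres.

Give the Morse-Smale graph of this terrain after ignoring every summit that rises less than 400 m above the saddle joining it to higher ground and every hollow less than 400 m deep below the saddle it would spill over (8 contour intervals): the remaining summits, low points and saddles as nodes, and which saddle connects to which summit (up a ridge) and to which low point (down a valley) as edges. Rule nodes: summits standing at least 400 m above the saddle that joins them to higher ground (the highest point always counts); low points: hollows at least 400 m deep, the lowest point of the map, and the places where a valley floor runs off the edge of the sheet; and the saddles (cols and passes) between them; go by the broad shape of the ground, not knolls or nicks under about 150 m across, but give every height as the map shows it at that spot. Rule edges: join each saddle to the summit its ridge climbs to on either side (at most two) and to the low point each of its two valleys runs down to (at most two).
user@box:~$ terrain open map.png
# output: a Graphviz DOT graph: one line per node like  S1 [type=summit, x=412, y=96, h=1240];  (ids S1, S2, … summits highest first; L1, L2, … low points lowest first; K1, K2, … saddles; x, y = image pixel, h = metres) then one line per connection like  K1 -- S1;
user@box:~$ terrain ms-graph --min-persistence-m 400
graph terrain {
  S1 [type=summit, x=169, y=441, h=2212];
  S2 [type=summit, x=163, y=233, h=2195];
  L1 [type=low, x=21, y=315, h=1057];
  L2 [type=low, x=527, y=315, h=1078];
  L3 [type=low, x=218, y=74, h=1101];
  L4 [type=low, x=471, y=35, h=1142];
  K1 [type=saddle, x=245, y=165, h=1780];
  K2 [type=saddle, x=404, y=227, h=1727];
  K3 [type=saddle, x=390, y=33, h=1708];
  K4 [type=saddle, x=249, y=449, h=1587];
  K1 -- S2;
  K1 -- L1;
  K1 -- L3;
  K2 -- S2;
  K2 -- L1;
  K2 -- L2;
  K3 -- S2;
  K3 -- L3;
  K3 -- L4;
  K4 -- S1;
  K4 -- S2;
  K4 -- L1;
}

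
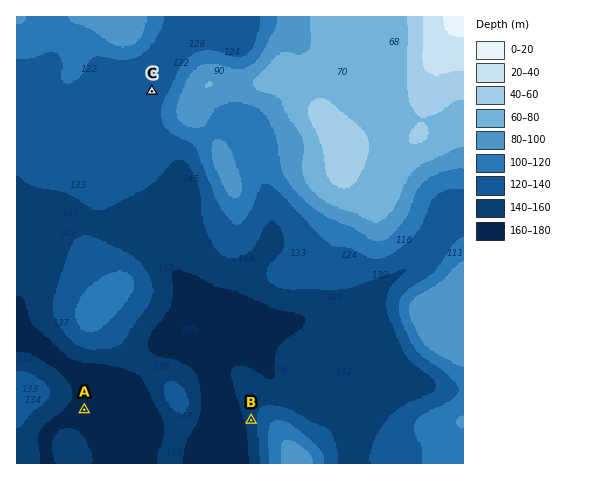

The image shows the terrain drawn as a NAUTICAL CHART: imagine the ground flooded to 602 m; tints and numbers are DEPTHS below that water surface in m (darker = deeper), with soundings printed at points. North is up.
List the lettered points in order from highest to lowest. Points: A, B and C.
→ C B A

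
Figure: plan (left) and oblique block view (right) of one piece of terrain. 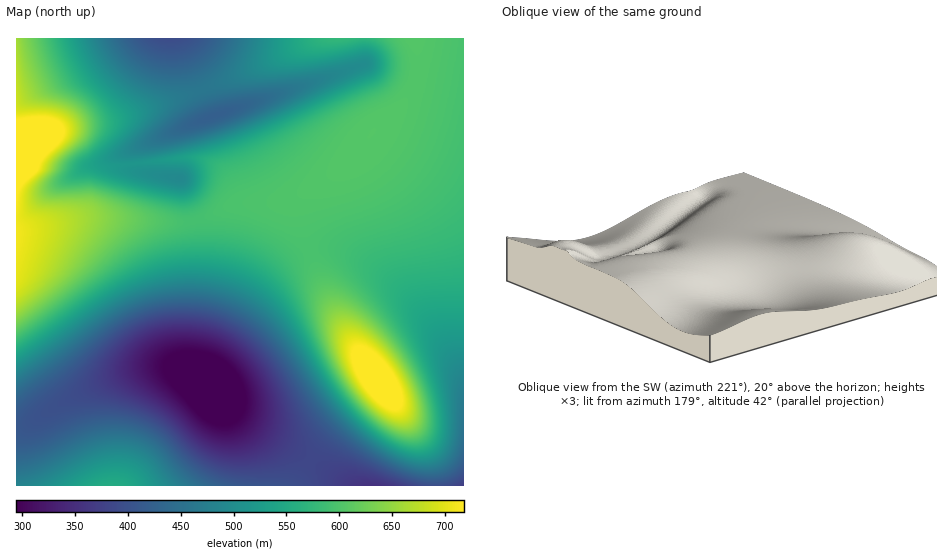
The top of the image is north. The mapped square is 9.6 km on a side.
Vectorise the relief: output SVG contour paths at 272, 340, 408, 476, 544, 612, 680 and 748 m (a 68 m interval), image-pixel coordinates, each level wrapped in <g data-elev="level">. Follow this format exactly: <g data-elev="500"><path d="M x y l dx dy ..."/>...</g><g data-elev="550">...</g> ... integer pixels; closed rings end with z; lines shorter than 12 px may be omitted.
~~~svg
<g data-elev="272"><path d="M215 407l-11-6-9-14-3-10 4-6 8-2 9 2 8 5 5 8 3 9-1 9-5 5z"/></g><g data-elev="340"><path d="M222 448l-12-4-11-7-27-26-32-22-9-10-4-8 1-9 4-10 10-9 12-7 14-4 17-1 17 2 14 3 14 7 12 9 10 12 10 15 6 17 2 15-3 14-6 11-11 9-14 4z"/></g><g data-elev="408"><path d="M248 485l-24-5-18-9-18-13-28-27-14-8-15-6-21-4-21 1-16 5-30 12-11 2-10-3-2-4 0-5 5-8 8-9 33-27 38-37 19-14 17-9 19-6 19-2 21 0 16 4 15 5 15 9 13 10 22 25 28 46 12 16 14 14 22 14 39 21 29 9 11 0 11-1 9-5 8-7"/><path d="M200 39l-13 10-16 3-17-3-14-10"/></g><g data-elev="476"><path d="M179 485l-22-25-9-8-14-6-15-3-13 1-14 4-52 26-23 7"/><path d="M17 377l81-59 24-14 16-7 17-6 19-3 18-1 19 2 19 5 18 8 15 11 21 22 38 57 22 27 30 26 16 10 15 7 13 4 12 0 10-3 7-6 5-8 3-9 4-40 4-12"/><path d="M249 39l-13 31 0 5 2 3 7 3 10 0 53-2 5 2 0 3-9 8-20 12-49 23-48 16-22 5-15 1-9-1-1-2 0-4 4-7 22-24 3-6-1-4-4-4-26-13-15-11-14-16-10-18"/></g><g data-elev="544"><path d="M132 485l-8-5-11-2-12 2-14 5"/><path d="M17 353l85-60 21-12 21-10 20-7 21-3 22 0 21 4 15 4 14 7 12 8 10 11 14 20 37 68 15 20 16 17 16 14 16 11 14 6 13 1 9-3 6-6 4-9 1-13-4-29-17-55-1-16 5-7 8-4 13-1 19 0"/><path d="M294 39l0 7 3 4 4 3 7 1 21-1 33-7 8 1 6 3 5 6 1 6 0 7-4 6-5 4-40 18-67 33-32 14-39 12 0 3 6 14-1 11-7 10-6 3-6 1-55-14-27-9-13-7-1-2 2-4 29-30 4-7 0-6-4-8-32-36-9-18-7-18"/></g><g data-elev="612"><path d="M409 438l7-1 6-4 3-7 2-9-5-25-14-30-22-32-24-25-22-14-10-3-7 1-4 5-2 6 0 21 8 27 13 28 16 23 18 20 19 13z"/><path d="M17 330l69-53 53-47 7-9-2-6-7-6-35-15-12-4-30 0-7-3 1-7 11-19 23-21 4-8 1-8-3-10-6-8-24-15-5-5-10-23-7-24"/></g><g data-elev="680"><path d="M399 421l6 0 4-3 2-4 1-7-3-17-10-20-14-19-15-14-15-8-6 0-5 1-4 7 0 12 4 15 9 16 10 16 13 13 13 9z"/><path d="M17 301l15-15 9-13 14-30 4-14 0-7-3-5-23-10-3-9 1-9 4-7 10-12 7-11 18-19 5-10-4-10-9-8-10-3-25-3-6-2-2-5-2-16"/></g><g data-elev="748"><path d="M385 396l4-1 2-3-1-7-4-7-10-12-6-3-3 1-2 6 4 10 8 11z"/><path d="M17 181l12-9 4-12 17-18 4-8-2-6-10-4-13 1-12 4"/></g>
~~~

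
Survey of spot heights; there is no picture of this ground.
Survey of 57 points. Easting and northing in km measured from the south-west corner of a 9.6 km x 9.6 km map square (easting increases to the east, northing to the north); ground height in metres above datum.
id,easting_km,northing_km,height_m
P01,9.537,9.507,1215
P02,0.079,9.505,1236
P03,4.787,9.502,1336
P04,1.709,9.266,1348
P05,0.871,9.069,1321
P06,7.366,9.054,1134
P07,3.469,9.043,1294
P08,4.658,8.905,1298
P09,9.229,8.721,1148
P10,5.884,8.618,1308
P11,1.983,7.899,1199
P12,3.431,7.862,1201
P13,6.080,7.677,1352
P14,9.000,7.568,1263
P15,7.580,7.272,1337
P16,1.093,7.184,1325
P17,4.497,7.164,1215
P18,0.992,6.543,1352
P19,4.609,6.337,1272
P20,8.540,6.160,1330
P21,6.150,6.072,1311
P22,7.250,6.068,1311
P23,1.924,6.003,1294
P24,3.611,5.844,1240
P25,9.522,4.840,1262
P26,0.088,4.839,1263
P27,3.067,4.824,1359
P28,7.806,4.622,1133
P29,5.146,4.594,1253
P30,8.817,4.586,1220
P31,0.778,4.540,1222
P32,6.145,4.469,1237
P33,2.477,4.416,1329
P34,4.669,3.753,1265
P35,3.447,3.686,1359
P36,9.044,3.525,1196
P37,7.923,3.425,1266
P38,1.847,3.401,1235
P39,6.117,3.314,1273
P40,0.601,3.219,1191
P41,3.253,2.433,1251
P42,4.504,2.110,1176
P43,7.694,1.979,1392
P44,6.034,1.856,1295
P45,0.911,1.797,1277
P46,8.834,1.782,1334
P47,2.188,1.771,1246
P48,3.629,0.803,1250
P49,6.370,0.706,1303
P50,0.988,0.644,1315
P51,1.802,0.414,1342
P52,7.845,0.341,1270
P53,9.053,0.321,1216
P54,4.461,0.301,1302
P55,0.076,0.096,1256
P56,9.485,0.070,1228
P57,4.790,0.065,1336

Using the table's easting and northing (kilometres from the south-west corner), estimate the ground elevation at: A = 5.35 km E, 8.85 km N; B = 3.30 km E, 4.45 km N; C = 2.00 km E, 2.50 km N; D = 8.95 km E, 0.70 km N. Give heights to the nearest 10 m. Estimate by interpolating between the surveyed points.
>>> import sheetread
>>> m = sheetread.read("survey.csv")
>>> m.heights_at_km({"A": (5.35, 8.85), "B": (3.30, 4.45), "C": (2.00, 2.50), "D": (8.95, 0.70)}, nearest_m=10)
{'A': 1320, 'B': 1390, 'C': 1200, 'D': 1260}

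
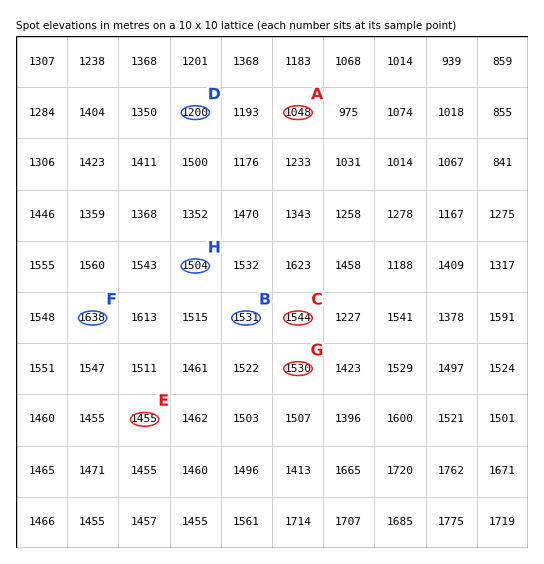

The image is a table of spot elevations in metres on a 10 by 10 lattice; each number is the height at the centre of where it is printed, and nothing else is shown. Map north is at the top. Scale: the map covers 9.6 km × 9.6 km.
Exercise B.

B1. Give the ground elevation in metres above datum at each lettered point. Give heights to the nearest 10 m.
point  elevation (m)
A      1050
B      1530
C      1540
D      1200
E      1460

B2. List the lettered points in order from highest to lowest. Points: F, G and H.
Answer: F G H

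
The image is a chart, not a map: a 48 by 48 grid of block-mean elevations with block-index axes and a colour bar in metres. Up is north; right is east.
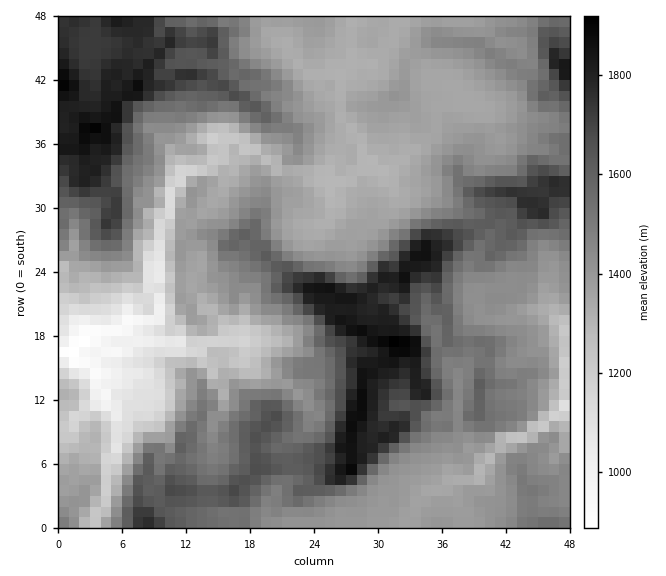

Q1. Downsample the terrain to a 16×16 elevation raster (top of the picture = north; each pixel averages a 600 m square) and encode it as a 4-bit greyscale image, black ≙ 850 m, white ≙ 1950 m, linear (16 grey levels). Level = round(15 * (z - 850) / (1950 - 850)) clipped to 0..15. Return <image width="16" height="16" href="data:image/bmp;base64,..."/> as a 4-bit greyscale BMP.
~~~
<image width="16" height="16" href="data:image/bmp;base64,Qk32AAAAAAAAAHYAAAAoAAAAEAAAABAAAAABAAQAAAAAAIAAAAATCwAAEwsAABAAAAAAAAAAAAAAABEREQAiIiIAMzMzAERERABVVVUAZmZmAHd3dwCIiIgAmZmZAKqqqgC7u7sAzMzMAN3d3QDu7u4A////AIa7qpiId3iZdqurqsqHd5hleZq6zaiHeFRGmbmtypmFUjV3iK3MmZYSNFVoreyZhzIkdnnN2piGZUV4nNzbmId4ZXmoiL2qmJuFeZd3iqq7vJV3h2d3m8zdl2ZnZmeImt6od5h3d3eJ3cuqmHd3d4rc3LqHdnd4jMzbuXd3eIiL"/>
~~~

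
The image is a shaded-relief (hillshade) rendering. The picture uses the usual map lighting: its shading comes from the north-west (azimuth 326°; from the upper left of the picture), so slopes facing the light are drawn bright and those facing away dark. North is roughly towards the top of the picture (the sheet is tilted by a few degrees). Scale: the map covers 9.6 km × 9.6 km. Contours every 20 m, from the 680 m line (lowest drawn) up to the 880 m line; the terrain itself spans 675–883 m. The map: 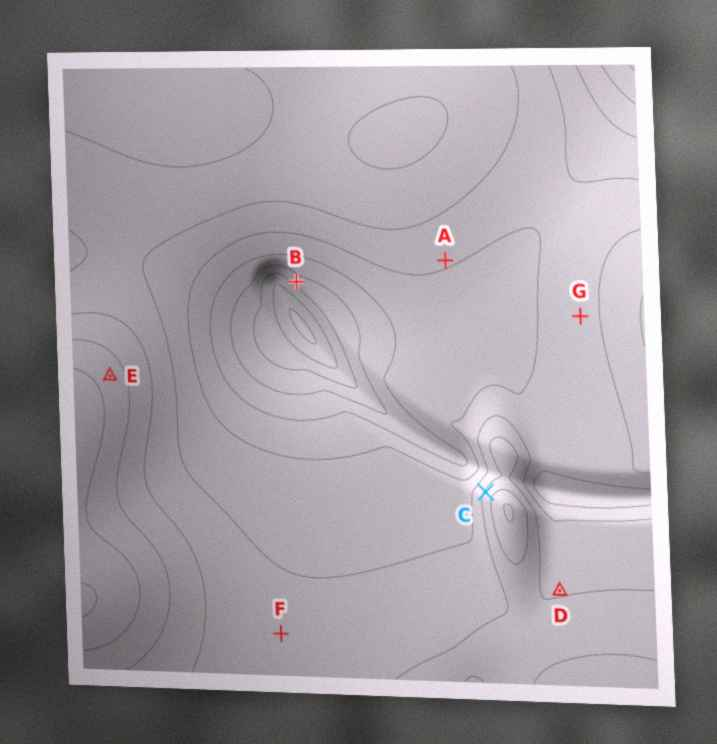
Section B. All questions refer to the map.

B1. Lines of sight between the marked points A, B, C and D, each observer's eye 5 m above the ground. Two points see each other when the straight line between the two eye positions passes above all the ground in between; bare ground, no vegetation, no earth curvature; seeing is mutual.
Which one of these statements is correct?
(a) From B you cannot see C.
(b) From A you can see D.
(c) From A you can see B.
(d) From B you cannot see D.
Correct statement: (d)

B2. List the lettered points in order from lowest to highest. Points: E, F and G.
G F E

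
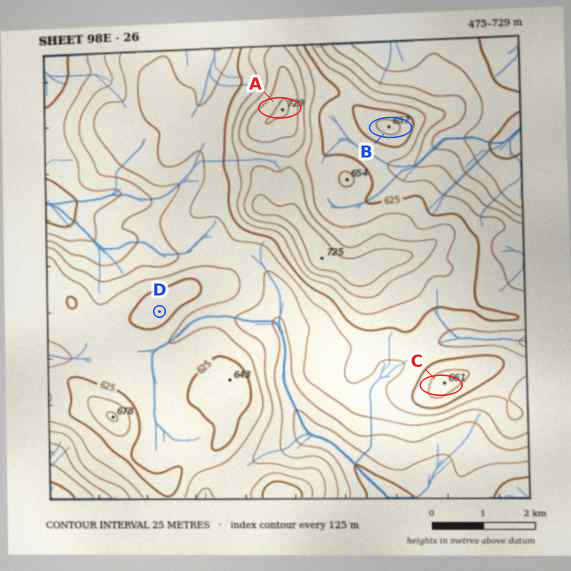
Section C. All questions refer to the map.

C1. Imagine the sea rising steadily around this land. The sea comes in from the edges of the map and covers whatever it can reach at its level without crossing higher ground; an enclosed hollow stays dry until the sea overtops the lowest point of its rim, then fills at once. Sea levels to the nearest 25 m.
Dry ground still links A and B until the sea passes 625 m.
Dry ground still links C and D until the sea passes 600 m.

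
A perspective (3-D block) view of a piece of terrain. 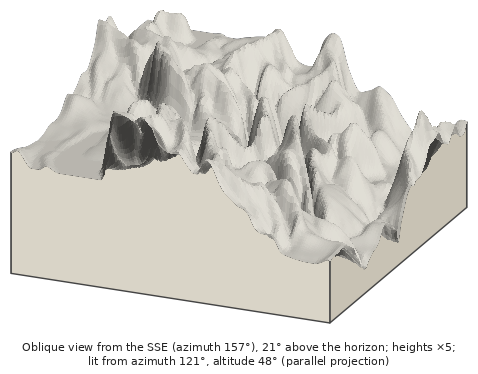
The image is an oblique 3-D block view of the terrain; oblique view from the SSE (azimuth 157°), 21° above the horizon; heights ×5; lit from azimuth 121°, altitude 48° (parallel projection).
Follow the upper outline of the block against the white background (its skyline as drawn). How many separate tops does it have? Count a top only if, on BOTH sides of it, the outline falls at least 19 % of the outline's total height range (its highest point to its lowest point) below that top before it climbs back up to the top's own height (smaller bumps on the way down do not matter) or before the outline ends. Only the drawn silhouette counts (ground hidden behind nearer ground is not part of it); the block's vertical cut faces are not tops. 2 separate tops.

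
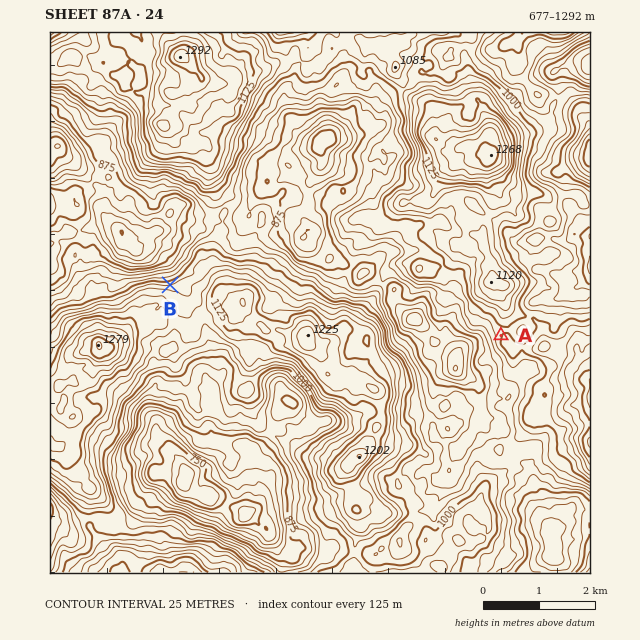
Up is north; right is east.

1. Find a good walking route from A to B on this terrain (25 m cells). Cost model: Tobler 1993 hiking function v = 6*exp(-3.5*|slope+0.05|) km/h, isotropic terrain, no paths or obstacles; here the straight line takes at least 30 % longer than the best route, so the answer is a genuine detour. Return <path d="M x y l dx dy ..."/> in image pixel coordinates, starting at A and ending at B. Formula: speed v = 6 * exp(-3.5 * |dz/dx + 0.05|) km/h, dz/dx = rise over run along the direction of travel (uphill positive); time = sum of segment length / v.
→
<path d="M501 335l-3-5-8-9-14-7-3 0-3-1-1-1-3-6 0-1-3-5-9-4-8 0-6-3-2-3-6-2-16 0-22-12-3 0-13 7-7 0-8 5-10 0-8-5-12 0-2-1-6 0-11-6-10 0-20-10-6 0-5-2-59 0-6 2-3 3-5 3-5 0-25 13"/>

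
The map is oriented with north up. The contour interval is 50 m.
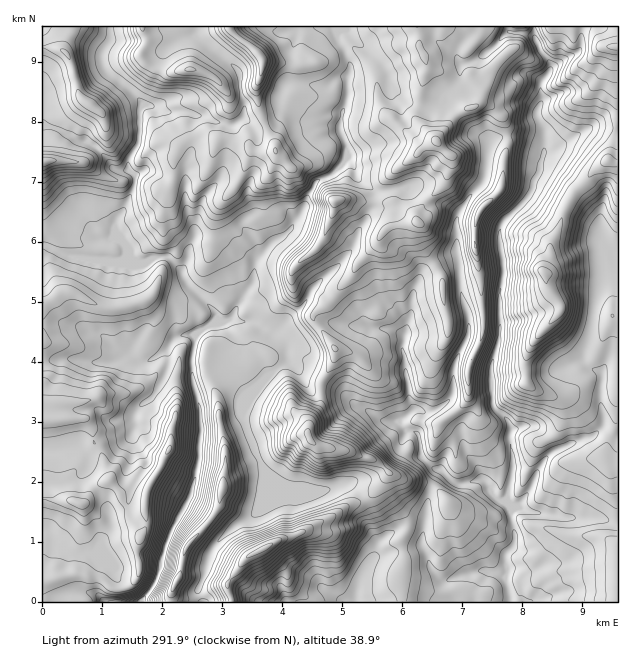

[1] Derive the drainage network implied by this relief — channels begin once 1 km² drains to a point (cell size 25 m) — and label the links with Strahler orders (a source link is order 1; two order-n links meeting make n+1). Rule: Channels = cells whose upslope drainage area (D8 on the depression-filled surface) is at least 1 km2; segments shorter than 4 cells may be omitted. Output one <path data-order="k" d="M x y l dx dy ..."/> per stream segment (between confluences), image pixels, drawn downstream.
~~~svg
<path data-order="3" d="M506 583l2 2 0 4 1 2 0 6 2 1 0 3"/><path data-order="1" d="M430 565l3 6 9 9 7 0 5-3 3 0 6-3 12-1 1-2 12 0 2 2 4 0 5 3 4 0 0 3 3 4"/><path data-order="1" d="M371 561l-4 4-2 5-4 6 0 3-3 6 0 4-2 2 0 10-1 0"/><path data-order="1" d="M86 553l-9 0-3-1-7-6-8-3-10-11-6 0 0-1"/><path data-order="1" d="M233 528l5-5 10-4 12-11 0-48"/><path data-order="1" d="M565 517l-12-1-2-2-9 0-1-1-9 0-6-3-8 0-7 6"/><path data-order="3" d="M511 516l1 9 2 1 0 6 1 2 0 7-1 2 0 3-8 7-1 3 0 11 1 1 0 15"/><path data-order="1" d="M307 484l-3-1-14 0-1-2-6-1-3-3-6-3-14-14"/><path data-order="2" d="M260 460l-6-10 0-3-3-5 0-3-4-7-2-9-1-2 0-4 3-6 3-3 1-5 8-9 0-3 9-9 1-4 6-6 0-2 5-4 7-3 0-21-4-5-9-4"/><path data-order="1" d="M50 451l-7 0"/><path data-order="2" d="M401 426l3 3 0 1 3 2 8 0 3 1 1 3 0 6 2 2 0 10 12 14 9 3 12 12 4 0 2 1 3-1 12-2 1-1 8 0 3 3 1 6 23 22"/><path data-order="1" d="M136 424l-2-3 0-6 3-6 8-7 4-2 6-6 5-10 4-6 0-3 3-5 0-6 2-1 0-17"/><path data-order="2" d="M407 415l-4 5-2 0 0 6"/><path data-order="1" d="M364 409l4 2 12 9 3 0 2 1 10 0 6 5"/><path data-order="1" d="M584 363l6 6 8 1 4 5 0 7-1 2 0 24 1 1 0 18-9 9-3 2-6 0-7 4-3 0-8 5-3 0-12 6-7 7 0 2-6 7 0 3-3 5 0 3-3 4 0 3-3 3-3 6-15 17"/><path data-order="1" d="M121 358l3-1 7 0"/><path data-order="2" d="M131 357l2 0 4 4 8 2 12-6 12-11"/><path data-order="1" d="M122 355l8 0 1 2"/><path data-order="2" d="M169 346l1-3 6-6 3-1 5 0 1-2 5 0 4 6 0 3"/><path data-order="3" d="M194 343l0 6-1 2 0 6-2 1 0 8 2 1 0 17 3 6 0 4 1 2 0 4 2 2 0 4 1 2 0 18 2 1 0 5-2 1 0 9-1 2 0 18-2 1 0 6-1 2 0 7-3 6 0 5-2 1-1 8-5 7 0 3-9 11 0 4-3 3-3 6 0 3-3 5 0 3-3 6 0 4-4 8 0 6-2 1 0 6-1 2 0 3-5 9-9 10 0 3"/><path data-order="2" d="M404 336l0 7-1 2 0 7 1 2 0 13 2 2 0 7 1 2 0 6 2 1 0 15 4 6 0 3-6 6"/><path data-order="2" d="M274 333l-3 0-18-11-12 0-2-1-9 0-1 1-12 2-2 1-4 0-3 2"/><path data-order="1" d="M391 330l3 0 6 4 4 2"/><path data-order="3" d="M208 327l-8 7 0 2-6 7"/><path data-order="1" d="M407 324l0 6-3 6"/><path data-order="3" d="M182 274l5 9 28 29-1 9-3 3"/><path data-order="1" d="M337 267l-6 6-2 0-19 19 0 3-5 6 0 2-30 30-1 0"/><path data-order="1" d="M115 259l21 0"/><path data-order="3" d="M137 259l9 0 5-3 15 0 3 2 12 12 0 3 1 1"/><path data-order="1" d="M602 252l0-2 3-3 2 0"/><path data-order="2" d="M607 247l4 5 6 0"/><path data-order="1" d="M100 238l9 0 4 3 3 0 14 14 1 0 5 4"/><path data-order="1" d="M194 237l-3 6-1 7-2 2 0 7-6 11 0 4"/><path data-order="2" d="M136 178l-3 14-9 18-8 9 0 6 2 1 0 3 7 8 2 4 6 6 1 9 3 3"/><path data-order="1" d="M356 175l-1-7-6-6-6 1"/><path data-order="1" d="M485 174l0 3-3 6-15 16 0 2-6 7-4 9 0 38 1 1 0 8 2 1 0 23 1 1 0 8 2 1 0 3 1 2 0 3 2 1 0 3 3 6 0 18-12 24 0 3-3 6 0 24-5 9-9 8-6 3-3 0-1 1-6 0-5-3-4 0-6 6-2 0"/><path data-order="2" d="M343 163l-14 14-7 1-8 6 0 3-7 11 0 4-6 12-6 6-3 8-9 9-8 3-19 21 0 6-2 1 0 12-9 12-1 6-2 0 0 3-6 6-4 11-6 3-5 0-1 1-6 0-3 2"/><path data-order="2" d="M544 151l0 5-3 6 0 7-2 2 0 3-6 7 0 8-1 3-12 13 0 2-3 3-2 0-13 13-2 3 0 23 2 1 0 8 1 1 0 18-1 2 0 9-2 1 0 45-1 2 0 6-2 1 0 5-3 6 0 4-3 6 0 12 2 2 0 28 16 17 0 3 2 1 0 6-2 2 0 6 2 1 0 6 1 2 0 25-1 2 0 6-2 1 2 27"/><path data-order="1" d="M550 150l-5 0-1 1"/><path data-order="1" d="M71 136l6 5 8 0 0 1 3 0 3 3 6 3 12 12 1 5 5 4 3 0 1 2 8 0 3 1 6 6"/><path data-order="2" d="M140 111l0 22-1 2 0 9-11 16 0 8 6 6 2 4"/><path data-order="1" d="M109 75l6 4 1 0 5 5 1 0 6 6 2 0 10 10 0 11"/><path data-order="1" d="M461 64l8-1 21-12 16-18 17 0 1 1 8 2 6 6 1 7 11 14 0 9-9 12 0 21-3 3 0 3-2 1 0 3 8 14 0 22"/><path data-order="1" d="M223 58l1 0 12 11 0 3 3 4 2 18 3 6 0 17-6 6-6 3-5 0-6-3-4 0-11-6-6 0-1-2-5 0-6-3-22 0-2-1-4 0-6-5-9 0-5 5"/><path data-order="1" d="M373 55l-24-22-8 0-3 3 0 6 5 6 3 6 0 3 4 7 0 8-1 1 0 5-2 1 0 20-1 1 0 5-3 6-2 12-1 1 0 6 6 12 0 8-2 1-1 12"/>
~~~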